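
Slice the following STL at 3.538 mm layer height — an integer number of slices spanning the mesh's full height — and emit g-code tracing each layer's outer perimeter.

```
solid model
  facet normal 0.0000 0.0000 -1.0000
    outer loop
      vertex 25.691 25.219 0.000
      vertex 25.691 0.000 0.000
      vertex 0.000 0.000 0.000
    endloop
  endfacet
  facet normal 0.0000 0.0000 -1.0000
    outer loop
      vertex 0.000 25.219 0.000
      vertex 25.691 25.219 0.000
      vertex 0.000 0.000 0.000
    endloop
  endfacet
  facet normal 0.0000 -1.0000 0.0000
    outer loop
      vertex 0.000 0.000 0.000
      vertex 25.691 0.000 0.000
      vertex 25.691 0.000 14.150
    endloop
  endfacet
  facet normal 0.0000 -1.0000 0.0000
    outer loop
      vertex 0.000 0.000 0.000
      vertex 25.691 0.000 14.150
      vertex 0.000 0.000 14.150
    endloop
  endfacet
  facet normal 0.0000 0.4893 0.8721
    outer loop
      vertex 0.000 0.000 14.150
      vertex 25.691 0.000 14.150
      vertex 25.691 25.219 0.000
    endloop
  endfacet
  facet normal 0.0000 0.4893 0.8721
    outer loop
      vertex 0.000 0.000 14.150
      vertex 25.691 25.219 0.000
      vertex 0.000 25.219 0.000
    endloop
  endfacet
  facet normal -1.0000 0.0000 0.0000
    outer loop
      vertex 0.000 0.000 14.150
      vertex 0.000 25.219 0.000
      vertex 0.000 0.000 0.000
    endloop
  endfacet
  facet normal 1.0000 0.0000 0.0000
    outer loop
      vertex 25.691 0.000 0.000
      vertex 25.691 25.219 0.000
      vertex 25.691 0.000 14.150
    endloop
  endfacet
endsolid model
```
; perimeter-only toolpath
G21 ; units = mm
G90 ; absolute positioning
G28 ; home
; layer 1
G0 Z3.538
G0 X0.000 Y0.000
G1 X25.691 Y0.000
G1 X25.691 Y18.914
G1 X0.000 Y18.914
G1 X0.000 Y0.000
; layer 2
G0 Z7.075
G0 X0.000 Y0.000
G1 X25.691 Y0.000
G1 X25.691 Y12.610
G1 X0.000 Y12.610
G1 X0.000 Y0.000
; layer 3
G0 Z10.613
G0 X0.000 Y0.000
G1 X25.691 Y0.000
G1 X25.691 Y6.305
G1 X0.000 Y6.305
G1 X0.000 Y0.000
M2 ; end

The solid is a wedge (ramp): 25.7 × 25.2 mm base, rising to 14.2 mm along the y=0 edge and sloping linearly to z=0 at y=25.2. Slicing at Δz = 3.538 mm — 4 equal slices spanning the solid's height, so layer i sits at z = i·h/4 — gives 3 non-empty perimeters. Each is a 4-segment closed polygon; G0 lifts to the layer z and rapids to the start vertex, then G1 traces the edges. The cross-section shrinks linearly with z (the slice at the apex is degenerate and omitted).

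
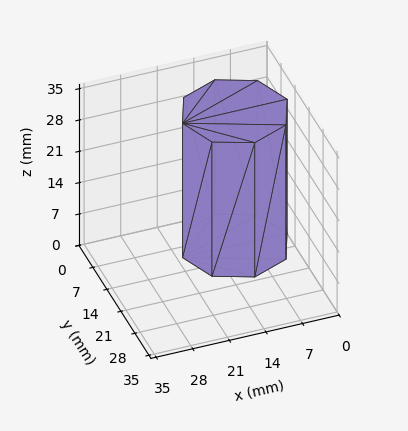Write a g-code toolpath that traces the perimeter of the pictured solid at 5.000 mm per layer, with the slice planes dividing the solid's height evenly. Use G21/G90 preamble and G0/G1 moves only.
Reading the render: the shape is a regular 8-sided prism (a cylinder approximated with 8 flat sides), circumscribed radius ≈ 10 mm, height ≈ 30 mm (dimensions read to the nearest mm from the axis ticks). For the g-code, the solid's height is divided into equal slices at the stated Δz and each level perimeter traced with G1 moves after a G0 lift.

; perimeter-only toolpath
G21 ; units = mm
G90 ; absolute positioning
G28 ; home
; layer 1
G0 Z5.000
G0 X20.000 Y10.000
G1 X17.071 Y17.071
G1 X10.000 Y20.000
G1 X2.929 Y17.071
G1 X0.000 Y10.000
G1 X2.929 Y2.929
G1 X10.000 Y0.000
G1 X17.071 Y2.929
G1 X20.000 Y10.000
; layer 2
G0 Z10.000
G0 X20.000 Y10.000
G1 X17.071 Y17.071
G1 X10.000 Y20.000
G1 X2.929 Y17.071
G1 X0.000 Y10.000
G1 X2.929 Y2.929
G1 X10.000 Y0.000
G1 X17.071 Y2.929
G1 X20.000 Y10.000
; layer 3
G0 Z15.000
G0 X20.000 Y10.000
G1 X17.071 Y17.071
G1 X10.000 Y20.000
G1 X2.929 Y17.071
G1 X0.000 Y10.000
G1 X2.929 Y2.929
G1 X10.000 Y0.000
G1 X17.071 Y2.929
G1 X20.000 Y10.000
; layer 4
G0 Z20.000
G0 X20.000 Y10.000
G1 X17.071 Y17.071
G1 X10.000 Y20.000
G1 X2.929 Y17.071
G1 X0.000 Y10.000
G1 X2.929 Y2.929
G1 X10.000 Y0.000
G1 X17.071 Y2.929
G1 X20.000 Y10.000
; layer 5
G0 Z25.000
G0 X20.000 Y10.000
G1 X17.071 Y17.071
G1 X10.000 Y20.000
G1 X2.929 Y17.071
G1 X0.000 Y10.000
G1 X2.929 Y2.929
G1 X10.000 Y0.000
G1 X17.071 Y2.929
G1 X20.000 Y10.000
; layer 6
G0 Z30.000
G0 X20.000 Y10.000
G1 X17.071 Y17.071
G1 X10.000 Y20.000
G1 X2.929 Y17.071
G1 X0.000 Y10.000
G1 X2.929 Y2.929
G1 X10.000 Y0.000
G1 X17.071 Y2.929
G1 X20.000 Y10.000
M2 ; end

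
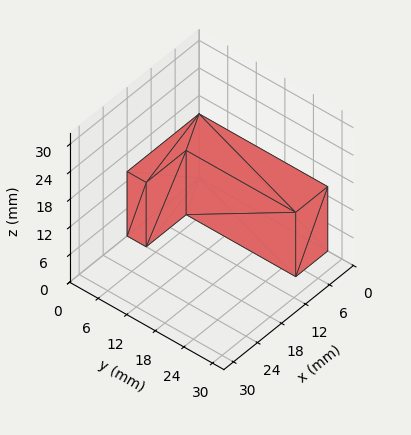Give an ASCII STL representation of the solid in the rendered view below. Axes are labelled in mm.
Reading the render: the shape is an L-shaped prism: outer 18 × 27 mm, arm thicknesses ≈ 4 mm (horizontal) and 8 mm (vertical), extruded 14 mm in z (dimensions read to the nearest mm from the axis ticks). For the STL, each face is triangulated and given an outward normal.

solid part
  facet normal 0.0000 0.0000 -1.0000
    outer loop
      vertex 18.000 4.000 0.000
      vertex 18.000 0.000 0.000
      vertex 0.000 0.000 0.000
    endloop
  endfacet
  facet normal 0.0000 0.0000 -1.0000
    outer loop
      vertex 8.000 4.000 0.000
      vertex 18.000 4.000 0.000
      vertex 0.000 0.000 0.000
    endloop
  endfacet
  facet normal 0.0000 0.0000 -1.0000
    outer loop
      vertex 8.000 27.000 0.000
      vertex 8.000 4.000 0.000
      vertex 0.000 0.000 0.000
    endloop
  endfacet
  facet normal 0.0000 0.0000 -1.0000
    outer loop
      vertex 0.000 27.000 0.000
      vertex 8.000 27.000 0.000
      vertex 0.000 0.000 0.000
    endloop
  endfacet
  facet normal 0.0000 0.0000 1.0000
    outer loop
      vertex 0.000 0.000 14.000
      vertex 18.000 0.000 14.000
      vertex 18.000 4.000 14.000
    endloop
  endfacet
  facet normal 0.0000 0.0000 1.0000
    outer loop
      vertex 0.000 0.000 14.000
      vertex 18.000 4.000 14.000
      vertex 8.000 4.000 14.000
    endloop
  endfacet
  facet normal 0.0000 0.0000 1.0000
    outer loop
      vertex 0.000 0.000 14.000
      vertex 8.000 4.000 14.000
      vertex 8.000 27.000 14.000
    endloop
  endfacet
  facet normal 0.0000 0.0000 1.0000
    outer loop
      vertex 0.000 0.000 14.000
      vertex 8.000 27.000 14.000
      vertex 0.000 27.000 14.000
    endloop
  endfacet
  facet normal 0.0000 -1.0000 0.0000
    outer loop
      vertex 0.000 0.000 0.000
      vertex 18.000 0.000 0.000
      vertex 18.000 0.000 14.000
    endloop
  endfacet
  facet normal 0.0000 -1.0000 0.0000
    outer loop
      vertex 0.000 0.000 0.000
      vertex 18.000 0.000 14.000
      vertex 0.000 0.000 14.000
    endloop
  endfacet
  facet normal 1.0000 0.0000 0.0000
    outer loop
      vertex 18.000 0.000 0.000
      vertex 18.000 4.000 0.000
      vertex 18.000 4.000 14.000
    endloop
  endfacet
  facet normal 1.0000 0.0000 0.0000
    outer loop
      vertex 18.000 0.000 0.000
      vertex 18.000 4.000 14.000
      vertex 18.000 0.000 14.000
    endloop
  endfacet
  facet normal 0.0000 1.0000 0.0000
    outer loop
      vertex 18.000 4.000 0.000
      vertex 8.000 4.000 0.000
      vertex 8.000 4.000 14.000
    endloop
  endfacet
  facet normal 0.0000 1.0000 0.0000
    outer loop
      vertex 18.000 4.000 0.000
      vertex 8.000 4.000 14.000
      vertex 18.000 4.000 14.000
    endloop
  endfacet
  facet normal 1.0000 0.0000 0.0000
    outer loop
      vertex 8.000 4.000 0.000
      vertex 8.000 27.000 0.000
      vertex 8.000 27.000 14.000
    endloop
  endfacet
  facet normal 1.0000 0.0000 0.0000
    outer loop
      vertex 8.000 4.000 0.000
      vertex 8.000 27.000 14.000
      vertex 8.000 4.000 14.000
    endloop
  endfacet
  facet normal 0.0000 1.0000 0.0000
    outer loop
      vertex 8.000 27.000 0.000
      vertex 0.000 27.000 0.000
      vertex 0.000 27.000 14.000
    endloop
  endfacet
  facet normal 0.0000 1.0000 0.0000
    outer loop
      vertex 8.000 27.000 0.000
      vertex 0.000 27.000 14.000
      vertex 8.000 27.000 14.000
    endloop
  endfacet
  facet normal -1.0000 0.0000 0.0000
    outer loop
      vertex 0.000 27.000 0.000
      vertex 0.000 0.000 0.000
      vertex 0.000 0.000 14.000
    endloop
  endfacet
  facet normal -1.0000 0.0000 0.0000
    outer loop
      vertex 0.000 27.000 0.000
      vertex 0.000 0.000 14.000
      vertex 0.000 27.000 14.000
    endloop
  endfacet
endsolid part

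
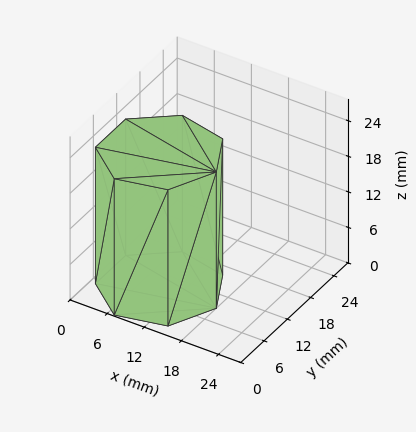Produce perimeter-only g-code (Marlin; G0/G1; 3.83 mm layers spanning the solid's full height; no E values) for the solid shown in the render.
Reading the render: the shape is a regular 7-sided prism (a cylinder approximated with 7 flat sides), circumscribed radius ≈ 9 mm, height ≈ 23 mm (dimensions read to the nearest mm from the axis ticks). For the g-code, the solid's height is divided into equal slices at the stated Δz and each level perimeter traced with G1 moves after a G0 lift.

; perimeter-only toolpath
G21 ; units = mm
G90 ; absolute positioning
G28 ; home
; layer 1
G0 Z3.83
G0 X18.00 Y9.00
G1 X14.61 Y16.04
G1 X7.00 Y17.77
G1 X0.89 Y12.90
G1 X0.89 Y5.10
G1 X7.00 Y0.23
G1 X14.61 Y1.96
G1 X18.00 Y9.00
; layer 2
G0 Z7.67
G0 X18.00 Y9.00
G1 X14.61 Y16.04
G1 X7.00 Y17.77
G1 X0.89 Y12.90
G1 X0.89 Y5.10
G1 X7.00 Y0.23
G1 X14.61 Y1.96
G1 X18.00 Y9.00
; layer 3
G0 Z11.50
G0 X18.00 Y9.00
G1 X14.61 Y16.04
G1 X7.00 Y17.77
G1 X0.89 Y12.90
G1 X0.89 Y5.10
G1 X7.00 Y0.23
G1 X14.61 Y1.96
G1 X18.00 Y9.00
; layer 4
G0 Z15.33
G0 X18.00 Y9.00
G1 X14.61 Y16.04
G1 X7.00 Y17.77
G1 X0.89 Y12.90
G1 X0.89 Y5.10
G1 X7.00 Y0.23
G1 X14.61 Y1.96
G1 X18.00 Y9.00
; layer 5
G0 Z19.17
G0 X18.00 Y9.00
G1 X14.61 Y16.04
G1 X7.00 Y17.77
G1 X0.89 Y12.90
G1 X0.89 Y5.10
G1 X7.00 Y0.23
G1 X14.61 Y1.96
G1 X18.00 Y9.00
; layer 6
G0 Z23.00
G0 X18.00 Y9.00
G1 X14.61 Y16.04
G1 X7.00 Y17.77
G1 X0.89 Y12.90
G1 X0.89 Y5.10
G1 X7.00 Y0.23
G1 X14.61 Y1.96
G1 X18.00 Y9.00
M2 ; end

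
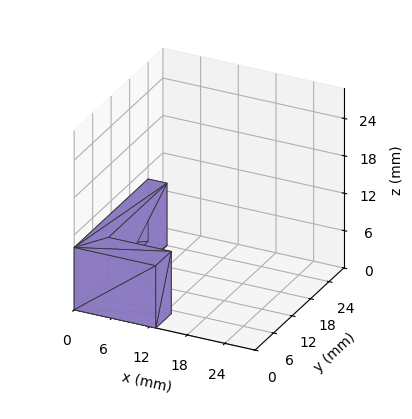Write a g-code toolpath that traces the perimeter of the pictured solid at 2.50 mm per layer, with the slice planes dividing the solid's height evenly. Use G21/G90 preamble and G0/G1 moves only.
Reading the render: the shape is an L-shaped prism: outer 13 × 24 mm, arm thicknesses ≈ 5 mm (horizontal) and 3 mm (vertical), extruded 10 mm in z (dimensions read to the nearest mm from the axis ticks). For the g-code, the solid's height is divided into equal slices at the stated Δz and each level perimeter traced with G1 moves after a G0 lift.

; perimeter-only toolpath
G21 ; units = mm
G90 ; absolute positioning
G28 ; home
; layer 1
G0 Z2.50
G0 X0.00 Y0.00
G1 X13.00 Y0.00
G1 X13.00 Y5.00
G1 X3.00 Y5.00
G1 X3.00 Y24.00
G1 X0.00 Y24.00
G1 X0.00 Y0.00
; layer 2
G0 Z5.00
G0 X0.00 Y0.00
G1 X13.00 Y0.00
G1 X13.00 Y5.00
G1 X3.00 Y5.00
G1 X3.00 Y24.00
G1 X0.00 Y24.00
G1 X0.00 Y0.00
; layer 3
G0 Z7.50
G0 X0.00 Y0.00
G1 X13.00 Y0.00
G1 X13.00 Y5.00
G1 X3.00 Y5.00
G1 X3.00 Y24.00
G1 X0.00 Y24.00
G1 X0.00 Y0.00
; layer 4
G0 Z10.00
G0 X0.00 Y0.00
G1 X13.00 Y0.00
G1 X13.00 Y5.00
G1 X3.00 Y5.00
G1 X3.00 Y24.00
G1 X0.00 Y24.00
G1 X0.00 Y0.00
M2 ; end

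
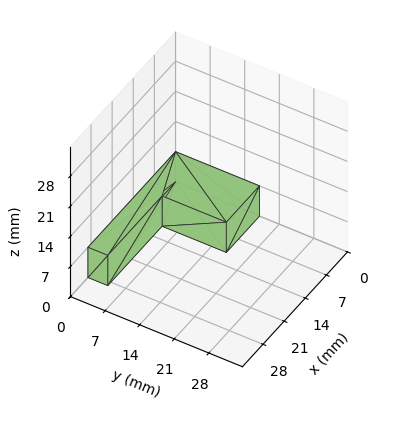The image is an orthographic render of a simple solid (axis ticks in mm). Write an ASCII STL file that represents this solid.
Reading the render: the shape is an L-shaped prism: outer 29 × 17 mm, arm thicknesses ≈ 4 mm (horizontal) and 11 mm (vertical), extruded 7 mm in z (dimensions read to the nearest mm from the axis ticks). For the STL, each face is triangulated and given an outward normal.

solid part
  facet normal 0.0000 0.0000 -1.0000
    outer loop
      vertex 29.00 4.00 0.00
      vertex 29.00 0.00 0.00
      vertex 0.00 0.00 0.00
    endloop
  endfacet
  facet normal 0.0000 0.0000 -1.0000
    outer loop
      vertex 11.00 4.00 0.00
      vertex 29.00 4.00 0.00
      vertex 0.00 0.00 0.00
    endloop
  endfacet
  facet normal 0.0000 0.0000 -1.0000
    outer loop
      vertex 11.00 17.00 0.00
      vertex 11.00 4.00 0.00
      vertex 0.00 0.00 0.00
    endloop
  endfacet
  facet normal 0.0000 0.0000 -1.0000
    outer loop
      vertex 0.00 17.00 0.00
      vertex 11.00 17.00 0.00
      vertex 0.00 0.00 0.00
    endloop
  endfacet
  facet normal 0.0000 0.0000 1.0000
    outer loop
      vertex 0.00 0.00 7.00
      vertex 29.00 0.00 7.00
      vertex 29.00 4.00 7.00
    endloop
  endfacet
  facet normal 0.0000 0.0000 1.0000
    outer loop
      vertex 0.00 0.00 7.00
      vertex 29.00 4.00 7.00
      vertex 11.00 4.00 7.00
    endloop
  endfacet
  facet normal 0.0000 0.0000 1.0000
    outer loop
      vertex 0.00 0.00 7.00
      vertex 11.00 4.00 7.00
      vertex 11.00 17.00 7.00
    endloop
  endfacet
  facet normal 0.0000 0.0000 1.0000
    outer loop
      vertex 0.00 0.00 7.00
      vertex 11.00 17.00 7.00
      vertex 0.00 17.00 7.00
    endloop
  endfacet
  facet normal 0.0000 -1.0000 0.0000
    outer loop
      vertex 0.00 0.00 0.00
      vertex 29.00 0.00 0.00
      vertex 29.00 0.00 7.00
    endloop
  endfacet
  facet normal 0.0000 -1.0000 0.0000
    outer loop
      vertex 0.00 0.00 0.00
      vertex 29.00 0.00 7.00
      vertex 0.00 0.00 7.00
    endloop
  endfacet
  facet normal 1.0000 0.0000 0.0000
    outer loop
      vertex 29.00 0.00 0.00
      vertex 29.00 4.00 0.00
      vertex 29.00 4.00 7.00
    endloop
  endfacet
  facet normal 1.0000 0.0000 0.0000
    outer loop
      vertex 29.00 0.00 0.00
      vertex 29.00 4.00 7.00
      vertex 29.00 0.00 7.00
    endloop
  endfacet
  facet normal 0.0000 1.0000 0.0000
    outer loop
      vertex 29.00 4.00 0.00
      vertex 11.00 4.00 0.00
      vertex 11.00 4.00 7.00
    endloop
  endfacet
  facet normal 0.0000 1.0000 0.0000
    outer loop
      vertex 29.00 4.00 0.00
      vertex 11.00 4.00 7.00
      vertex 29.00 4.00 7.00
    endloop
  endfacet
  facet normal 1.0000 0.0000 0.0000
    outer loop
      vertex 11.00 4.00 0.00
      vertex 11.00 17.00 0.00
      vertex 11.00 17.00 7.00
    endloop
  endfacet
  facet normal 1.0000 0.0000 0.0000
    outer loop
      vertex 11.00 4.00 0.00
      vertex 11.00 17.00 7.00
      vertex 11.00 4.00 7.00
    endloop
  endfacet
  facet normal 0.0000 1.0000 0.0000
    outer loop
      vertex 11.00 17.00 0.00
      vertex 0.00 17.00 0.00
      vertex 0.00 17.00 7.00
    endloop
  endfacet
  facet normal 0.0000 1.0000 0.0000
    outer loop
      vertex 11.00 17.00 0.00
      vertex 0.00 17.00 7.00
      vertex 11.00 17.00 7.00
    endloop
  endfacet
  facet normal -1.0000 0.0000 0.0000
    outer loop
      vertex 0.00 17.00 0.00
      vertex 0.00 0.00 0.00
      vertex 0.00 0.00 7.00
    endloop
  endfacet
  facet normal -1.0000 0.0000 0.0000
    outer loop
      vertex 0.00 17.00 0.00
      vertex 0.00 0.00 7.00
      vertex 0.00 17.00 7.00
    endloop
  endfacet
endsolid part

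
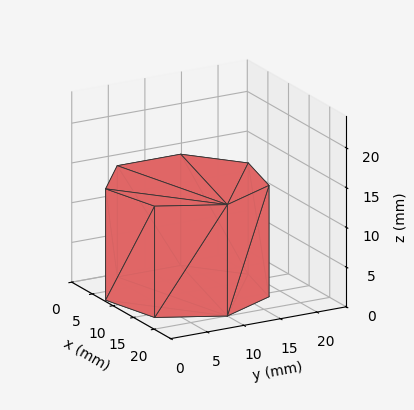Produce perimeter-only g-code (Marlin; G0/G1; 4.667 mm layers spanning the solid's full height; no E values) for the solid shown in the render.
Reading the render: the shape is a regular 7-sided prism (a cylinder approximated with 7 flat sides), circumscribed radius ≈ 10 mm, height ≈ 14 mm (dimensions read to the nearest mm from the axis ticks). For the g-code, the solid's height is divided into equal slices at the stated Δz and each level perimeter traced with G1 moves after a G0 lift.

; perimeter-only toolpath
G21 ; units = mm
G90 ; absolute positioning
G28 ; home
; layer 1
G0 Z4.667
G0 X20.000 Y10.000
G1 X16.235 Y17.818
G1 X7.775 Y19.749
G1 X0.990 Y14.339
G1 X0.990 Y5.661
G1 X7.775 Y0.251
G1 X16.235 Y2.182
G1 X20.000 Y10.000
; layer 2
G0 Z9.333
G0 X20.000 Y10.000
G1 X16.235 Y17.818
G1 X7.775 Y19.749
G1 X0.990 Y14.339
G1 X0.990 Y5.661
G1 X7.775 Y0.251
G1 X16.235 Y2.182
G1 X20.000 Y10.000
; layer 3
G0 Z14.000
G0 X20.000 Y10.000
G1 X16.235 Y17.818
G1 X7.775 Y19.749
G1 X0.990 Y14.339
G1 X0.990 Y5.661
G1 X7.775 Y0.251
G1 X16.235 Y2.182
G1 X20.000 Y10.000
M2 ; end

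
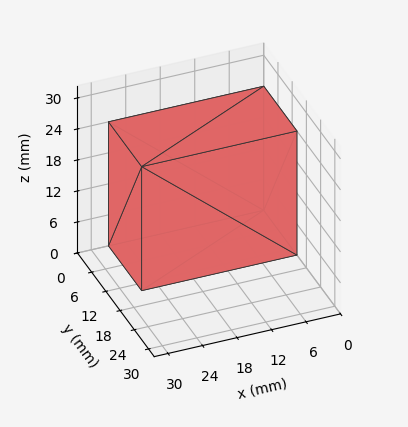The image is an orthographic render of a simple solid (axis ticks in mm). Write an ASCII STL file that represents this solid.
Reading the render: the shape is a rectangular box, roughly 27 × 14 mm footprint and 24 mm tall (dimensions read to the nearest mm from the axis ticks). For the STL, each face is triangulated and given an outward normal.

solid part
  facet normal 0.0000 0.0000 -1.0000
    outer loop
      vertex 27.000 14.000 0.000
      vertex 27.000 0.000 0.000
      vertex 0.000 0.000 0.000
    endloop
  endfacet
  facet normal 0.0000 0.0000 -1.0000
    outer loop
      vertex 0.000 14.000 0.000
      vertex 27.000 14.000 0.000
      vertex 0.000 0.000 0.000
    endloop
  endfacet
  facet normal 0.0000 0.0000 1.0000
    outer loop
      vertex 0.000 0.000 24.000
      vertex 27.000 0.000 24.000
      vertex 27.000 14.000 24.000
    endloop
  endfacet
  facet normal 0.0000 0.0000 1.0000
    outer loop
      vertex 0.000 0.000 24.000
      vertex 27.000 14.000 24.000
      vertex 0.000 14.000 24.000
    endloop
  endfacet
  facet normal 0.0000 -1.0000 0.0000
    outer loop
      vertex 0.000 0.000 0.000
      vertex 27.000 0.000 0.000
      vertex 27.000 0.000 24.000
    endloop
  endfacet
  facet normal 0.0000 -1.0000 0.0000
    outer loop
      vertex 0.000 0.000 0.000
      vertex 27.000 0.000 24.000
      vertex 0.000 0.000 24.000
    endloop
  endfacet
  facet normal 0.0000 1.0000 0.0000
    outer loop
      vertex 27.000 14.000 24.000
      vertex 27.000 14.000 0.000
      vertex 0.000 14.000 0.000
    endloop
  endfacet
  facet normal 0.0000 1.0000 0.0000
    outer loop
      vertex 0.000 14.000 24.000
      vertex 27.000 14.000 24.000
      vertex 0.000 14.000 0.000
    endloop
  endfacet
  facet normal -1.0000 0.0000 0.0000
    outer loop
      vertex 0.000 14.000 24.000
      vertex 0.000 14.000 0.000
      vertex 0.000 0.000 0.000
    endloop
  endfacet
  facet normal -1.0000 0.0000 0.0000
    outer loop
      vertex 0.000 0.000 24.000
      vertex 0.000 14.000 24.000
      vertex 0.000 0.000 0.000
    endloop
  endfacet
  facet normal 1.0000 0.0000 0.0000
    outer loop
      vertex 27.000 0.000 0.000
      vertex 27.000 14.000 0.000
      vertex 27.000 14.000 24.000
    endloop
  endfacet
  facet normal 1.0000 0.0000 0.0000
    outer loop
      vertex 27.000 0.000 0.000
      vertex 27.000 14.000 24.000
      vertex 27.000 0.000 24.000
    endloop
  endfacet
endsolid part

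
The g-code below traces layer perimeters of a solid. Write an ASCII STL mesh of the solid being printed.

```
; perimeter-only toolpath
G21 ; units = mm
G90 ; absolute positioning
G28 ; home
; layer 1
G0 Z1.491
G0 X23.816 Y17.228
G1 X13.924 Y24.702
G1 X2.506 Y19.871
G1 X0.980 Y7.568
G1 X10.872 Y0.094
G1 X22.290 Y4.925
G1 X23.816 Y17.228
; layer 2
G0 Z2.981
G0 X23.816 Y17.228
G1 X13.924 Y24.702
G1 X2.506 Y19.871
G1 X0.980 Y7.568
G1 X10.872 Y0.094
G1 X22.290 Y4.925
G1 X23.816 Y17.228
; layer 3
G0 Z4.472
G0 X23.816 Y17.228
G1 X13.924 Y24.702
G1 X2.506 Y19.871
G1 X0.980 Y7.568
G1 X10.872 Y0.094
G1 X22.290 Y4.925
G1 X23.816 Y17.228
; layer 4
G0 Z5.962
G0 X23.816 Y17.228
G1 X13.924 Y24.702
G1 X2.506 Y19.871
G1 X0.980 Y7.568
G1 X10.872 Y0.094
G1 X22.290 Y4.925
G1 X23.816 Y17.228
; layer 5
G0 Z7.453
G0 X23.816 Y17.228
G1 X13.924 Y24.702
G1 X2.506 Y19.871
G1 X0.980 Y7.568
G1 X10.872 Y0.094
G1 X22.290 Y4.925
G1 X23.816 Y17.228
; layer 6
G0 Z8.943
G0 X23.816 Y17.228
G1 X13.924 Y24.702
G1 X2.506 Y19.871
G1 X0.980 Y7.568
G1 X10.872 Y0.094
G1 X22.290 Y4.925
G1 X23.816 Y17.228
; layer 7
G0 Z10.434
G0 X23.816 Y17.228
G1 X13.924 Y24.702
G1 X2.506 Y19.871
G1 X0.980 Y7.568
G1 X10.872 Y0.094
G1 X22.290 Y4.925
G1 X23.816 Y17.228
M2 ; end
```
solid part
  facet normal 0.0000 0.0000 -1.0000
    outer loop
      vertex 2.506 19.871 0.000
      vertex 13.924 24.702 0.000
      vertex 23.816 17.228 0.000
    endloop
  endfacet
  facet normal 0.0000 0.0000 -1.0000
    outer loop
      vertex 0.980 7.568 0.000
      vertex 2.506 19.871 0.000
      vertex 23.816 17.228 0.000
    endloop
  endfacet
  facet normal 0.0000 0.0000 -1.0000
    outer loop
      vertex 10.872 0.094 0.000
      vertex 0.980 7.568 0.000
      vertex 23.816 17.228 0.000
    endloop
  endfacet
  facet normal 0.0000 0.0000 -1.0000
    outer loop
      vertex 22.290 4.925 0.000
      vertex 10.872 0.094 0.000
      vertex 23.816 17.228 0.000
    endloop
  endfacet
  facet normal 0.0000 0.0000 1.0000
    outer loop
      vertex 23.816 17.228 10.434
      vertex 13.924 24.702 10.434
      vertex 2.506 19.871 10.434
    endloop
  endfacet
  facet normal 0.0000 0.0000 1.0000
    outer loop
      vertex 23.816 17.228 10.434
      vertex 2.506 19.871 10.434
      vertex 0.980 7.568 10.434
    endloop
  endfacet
  facet normal 0.0000 0.0000 1.0000
    outer loop
      vertex 23.816 17.228 10.434
      vertex 0.980 7.568 10.434
      vertex 10.872 0.094 10.434
    endloop
  endfacet
  facet normal 0.0000 0.0000 1.0000
    outer loop
      vertex 23.816 17.228 10.434
      vertex 10.872 0.094 10.434
      vertex 22.290 4.925 10.434
    endloop
  endfacet
  facet normal 0.6028 0.7979 0.0000
    outer loop
      vertex 23.816 17.228 0.000
      vertex 13.924 24.702 0.000
      vertex 13.924 24.702 10.434
    endloop
  endfacet
  facet normal 0.6028 0.7979 0.0000
    outer loop
      vertex 23.816 17.228 0.000
      vertex 13.924 24.702 10.434
      vertex 23.816 17.228 10.434
    endloop
  endfacet
  facet normal -0.3897 0.9210 0.0000
    outer loop
      vertex 13.924 24.702 0.000
      vertex 2.506 19.871 0.000
      vertex 2.506 19.871 10.434
    endloop
  endfacet
  facet normal -0.3897 0.9210 0.0000
    outer loop
      vertex 13.924 24.702 0.000
      vertex 2.506 19.871 10.434
      vertex 13.924 24.702 10.434
    endloop
  endfacet
  facet normal -0.9924 0.1231 0.0000
    outer loop
      vertex 2.506 19.871 0.000
      vertex 0.980 7.568 0.000
      vertex 0.980 7.568 10.434
    endloop
  endfacet
  facet normal -0.9924 0.1231 0.0000
    outer loop
      vertex 2.506 19.871 0.000
      vertex 0.980 7.568 10.434
      vertex 2.506 19.871 10.434
    endloop
  endfacet
  facet normal -0.6028 -0.7979 0.0000
    outer loop
      vertex 0.980 7.568 0.000
      vertex 10.872 0.094 0.000
      vertex 10.872 0.094 10.434
    endloop
  endfacet
  facet normal -0.6028 -0.7979 0.0000
    outer loop
      vertex 0.980 7.568 0.000
      vertex 10.872 0.094 10.434
      vertex 0.980 7.568 10.434
    endloop
  endfacet
  facet normal 0.3897 -0.9210 0.0000
    outer loop
      vertex 10.872 0.094 0.000
      vertex 22.290 4.925 0.000
      vertex 22.290 4.925 10.434
    endloop
  endfacet
  facet normal 0.3897 -0.9210 0.0000
    outer loop
      vertex 10.872 0.094 0.000
      vertex 22.290 4.925 10.434
      vertex 10.872 0.094 10.434
    endloop
  endfacet
  facet normal 0.9924 -0.1231 0.0000
    outer loop
      vertex 22.290 4.925 0.000
      vertex 23.816 17.228 0.000
      vertex 23.816 17.228 10.434
    endloop
  endfacet
  facet normal 0.9924 -0.1231 0.0000
    outer loop
      vertex 22.290 4.925 0.000
      vertex 23.816 17.228 10.434
      vertex 22.290 4.925 10.434
    endloop
  endfacet
endsolid part

The G0 Z moves step by Δz≈1.491 mm. Every layer's G1 loop is the same polygon, so the solid is a straight extrusion of it from z=0 to z≈10.4. Closing with flat bottom and top caps and triangulating gives 20 facets — a regular 6-sided prism (a cylinder approximated with 6 flat sides), circumscribed radius ≈ 12.4 mm, height ≈ 10.4 mm.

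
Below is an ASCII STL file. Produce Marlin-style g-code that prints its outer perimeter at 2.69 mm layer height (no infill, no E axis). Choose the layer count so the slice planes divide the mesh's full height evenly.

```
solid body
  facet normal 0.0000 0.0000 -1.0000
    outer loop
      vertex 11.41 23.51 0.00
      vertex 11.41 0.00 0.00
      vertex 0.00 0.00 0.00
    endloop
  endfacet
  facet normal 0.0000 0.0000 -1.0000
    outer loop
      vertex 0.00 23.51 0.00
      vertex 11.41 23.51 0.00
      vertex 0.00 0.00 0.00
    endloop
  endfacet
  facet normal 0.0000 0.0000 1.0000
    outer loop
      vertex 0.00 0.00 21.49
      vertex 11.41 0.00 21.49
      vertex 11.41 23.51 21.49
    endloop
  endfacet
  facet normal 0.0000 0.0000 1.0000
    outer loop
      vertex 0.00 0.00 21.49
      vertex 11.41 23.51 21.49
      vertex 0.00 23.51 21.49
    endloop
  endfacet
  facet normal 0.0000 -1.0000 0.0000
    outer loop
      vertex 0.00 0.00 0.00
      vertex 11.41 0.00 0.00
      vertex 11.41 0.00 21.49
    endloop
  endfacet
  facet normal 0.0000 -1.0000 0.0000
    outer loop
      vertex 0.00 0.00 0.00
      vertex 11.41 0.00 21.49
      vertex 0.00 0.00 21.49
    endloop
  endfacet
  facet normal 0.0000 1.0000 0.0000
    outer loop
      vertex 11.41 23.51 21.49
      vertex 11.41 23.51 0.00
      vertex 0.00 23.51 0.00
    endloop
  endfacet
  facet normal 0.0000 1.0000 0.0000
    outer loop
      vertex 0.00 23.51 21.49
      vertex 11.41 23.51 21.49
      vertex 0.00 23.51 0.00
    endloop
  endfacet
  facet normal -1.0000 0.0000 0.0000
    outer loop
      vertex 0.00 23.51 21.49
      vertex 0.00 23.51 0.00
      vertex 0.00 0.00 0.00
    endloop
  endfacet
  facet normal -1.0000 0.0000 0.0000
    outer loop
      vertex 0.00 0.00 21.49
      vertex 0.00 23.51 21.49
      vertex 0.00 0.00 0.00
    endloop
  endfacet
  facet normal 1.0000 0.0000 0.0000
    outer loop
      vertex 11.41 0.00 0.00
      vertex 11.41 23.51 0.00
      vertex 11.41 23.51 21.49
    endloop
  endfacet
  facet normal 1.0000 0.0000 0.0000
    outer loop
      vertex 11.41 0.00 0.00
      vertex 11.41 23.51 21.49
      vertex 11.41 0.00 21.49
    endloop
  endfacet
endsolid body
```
; perimeter-only toolpath
G21 ; units = mm
G90 ; absolute positioning
G28 ; home
; layer 1
G0 Z2.69
G0 X0.00 Y0.00
G1 X11.41 Y0.00
G1 X11.41 Y23.51
G1 X0.00 Y23.51
G1 X0.00 Y0.00
; layer 2
G0 Z5.37
G0 X0.00 Y0.00
G1 X11.41 Y0.00
G1 X11.41 Y23.51
G1 X0.00 Y23.51
G1 X0.00 Y0.00
; layer 3
G0 Z8.06
G0 X0.00 Y0.00
G1 X11.41 Y0.00
G1 X11.41 Y23.51
G1 X0.00 Y23.51
G1 X0.00 Y0.00
; layer 4
G0 Z10.74
G0 X0.00 Y0.00
G1 X11.41 Y0.00
G1 X11.41 Y23.51
G1 X0.00 Y23.51
G1 X0.00 Y0.00
; layer 5
G0 Z13.43
G0 X0.00 Y0.00
G1 X11.41 Y0.00
G1 X11.41 Y23.51
G1 X0.00 Y23.51
G1 X0.00 Y0.00
; layer 6
G0 Z16.12
G0 X0.00 Y0.00
G1 X11.41 Y0.00
G1 X11.41 Y23.51
G1 X0.00 Y23.51
G1 X0.00 Y0.00
; layer 7
G0 Z18.80
G0 X0.00 Y0.00
G1 X11.41 Y0.00
G1 X11.41 Y23.51
G1 X0.00 Y23.51
G1 X0.00 Y0.00
; layer 8
G0 Z21.49
G0 X0.00 Y0.00
G1 X11.41 Y0.00
G1 X11.41 Y23.51
G1 X0.00 Y23.51
G1 X0.00 Y0.00
M2 ; end

The solid is a rectangular box, roughly 11.4 × 23.5 mm footprint and 21.5 mm tall. Slicing at Δz = 2.69 mm — 8 equal slices spanning the solid's height, so layer i sits at z = i·h/8 — gives 8 non-empty perimeters. Each is a 4-segment closed polygon; G0 lifts to the layer z and rapids to the start vertex, then G1 traces the edges.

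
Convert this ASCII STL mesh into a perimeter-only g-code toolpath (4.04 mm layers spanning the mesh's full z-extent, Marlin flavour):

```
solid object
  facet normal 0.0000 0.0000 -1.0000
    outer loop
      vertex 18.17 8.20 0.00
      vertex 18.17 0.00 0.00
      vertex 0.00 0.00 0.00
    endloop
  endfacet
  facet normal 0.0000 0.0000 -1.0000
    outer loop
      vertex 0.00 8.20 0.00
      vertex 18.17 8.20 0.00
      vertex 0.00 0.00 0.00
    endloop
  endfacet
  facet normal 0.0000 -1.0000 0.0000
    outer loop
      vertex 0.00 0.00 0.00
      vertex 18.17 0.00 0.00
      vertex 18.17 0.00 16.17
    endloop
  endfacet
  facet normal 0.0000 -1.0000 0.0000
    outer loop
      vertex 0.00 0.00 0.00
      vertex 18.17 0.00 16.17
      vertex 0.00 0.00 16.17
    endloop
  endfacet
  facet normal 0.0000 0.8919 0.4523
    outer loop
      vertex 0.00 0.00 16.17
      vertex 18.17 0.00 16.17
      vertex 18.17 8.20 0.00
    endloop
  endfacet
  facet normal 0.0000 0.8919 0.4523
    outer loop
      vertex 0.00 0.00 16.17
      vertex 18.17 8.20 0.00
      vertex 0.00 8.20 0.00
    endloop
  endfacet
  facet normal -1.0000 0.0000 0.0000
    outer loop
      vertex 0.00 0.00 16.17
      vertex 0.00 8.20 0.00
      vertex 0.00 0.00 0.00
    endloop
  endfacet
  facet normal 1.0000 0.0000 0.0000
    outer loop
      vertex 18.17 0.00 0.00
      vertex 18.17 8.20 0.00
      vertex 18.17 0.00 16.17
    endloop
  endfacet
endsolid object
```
; perimeter-only toolpath
G21 ; units = mm
G90 ; absolute positioning
G28 ; home
; layer 1
G0 Z4.04
G0 X0.00 Y0.00
G1 X18.17 Y0.00
G1 X18.17 Y6.15
G1 X0.00 Y6.15
G1 X0.00 Y0.00
; layer 2
G0 Z8.09
G0 X0.00 Y0.00
G1 X18.17 Y0.00
G1 X18.17 Y4.10
G1 X0.00 Y4.10
G1 X0.00 Y0.00
; layer 3
G0 Z12.13
G0 X0.00 Y0.00
G1 X18.17 Y0.00
G1 X18.17 Y2.05
G1 X0.00 Y2.05
G1 X0.00 Y0.00
M2 ; end

The solid is a wedge (ramp): 18.2 × 8.2 mm base, rising to 16.2 mm along the y=0 edge and sloping linearly to z=0 at y=8.2. Slicing at Δz = 4.04 mm — 4 equal slices spanning the solid's height, so layer i sits at z = i·h/4 — gives 3 non-empty perimeters. Each is a 4-segment closed polygon; G0 lifts to the layer z and rapids to the start vertex, then G1 traces the edges. The cross-section shrinks linearly with z (the slice at the apex is degenerate and omitted).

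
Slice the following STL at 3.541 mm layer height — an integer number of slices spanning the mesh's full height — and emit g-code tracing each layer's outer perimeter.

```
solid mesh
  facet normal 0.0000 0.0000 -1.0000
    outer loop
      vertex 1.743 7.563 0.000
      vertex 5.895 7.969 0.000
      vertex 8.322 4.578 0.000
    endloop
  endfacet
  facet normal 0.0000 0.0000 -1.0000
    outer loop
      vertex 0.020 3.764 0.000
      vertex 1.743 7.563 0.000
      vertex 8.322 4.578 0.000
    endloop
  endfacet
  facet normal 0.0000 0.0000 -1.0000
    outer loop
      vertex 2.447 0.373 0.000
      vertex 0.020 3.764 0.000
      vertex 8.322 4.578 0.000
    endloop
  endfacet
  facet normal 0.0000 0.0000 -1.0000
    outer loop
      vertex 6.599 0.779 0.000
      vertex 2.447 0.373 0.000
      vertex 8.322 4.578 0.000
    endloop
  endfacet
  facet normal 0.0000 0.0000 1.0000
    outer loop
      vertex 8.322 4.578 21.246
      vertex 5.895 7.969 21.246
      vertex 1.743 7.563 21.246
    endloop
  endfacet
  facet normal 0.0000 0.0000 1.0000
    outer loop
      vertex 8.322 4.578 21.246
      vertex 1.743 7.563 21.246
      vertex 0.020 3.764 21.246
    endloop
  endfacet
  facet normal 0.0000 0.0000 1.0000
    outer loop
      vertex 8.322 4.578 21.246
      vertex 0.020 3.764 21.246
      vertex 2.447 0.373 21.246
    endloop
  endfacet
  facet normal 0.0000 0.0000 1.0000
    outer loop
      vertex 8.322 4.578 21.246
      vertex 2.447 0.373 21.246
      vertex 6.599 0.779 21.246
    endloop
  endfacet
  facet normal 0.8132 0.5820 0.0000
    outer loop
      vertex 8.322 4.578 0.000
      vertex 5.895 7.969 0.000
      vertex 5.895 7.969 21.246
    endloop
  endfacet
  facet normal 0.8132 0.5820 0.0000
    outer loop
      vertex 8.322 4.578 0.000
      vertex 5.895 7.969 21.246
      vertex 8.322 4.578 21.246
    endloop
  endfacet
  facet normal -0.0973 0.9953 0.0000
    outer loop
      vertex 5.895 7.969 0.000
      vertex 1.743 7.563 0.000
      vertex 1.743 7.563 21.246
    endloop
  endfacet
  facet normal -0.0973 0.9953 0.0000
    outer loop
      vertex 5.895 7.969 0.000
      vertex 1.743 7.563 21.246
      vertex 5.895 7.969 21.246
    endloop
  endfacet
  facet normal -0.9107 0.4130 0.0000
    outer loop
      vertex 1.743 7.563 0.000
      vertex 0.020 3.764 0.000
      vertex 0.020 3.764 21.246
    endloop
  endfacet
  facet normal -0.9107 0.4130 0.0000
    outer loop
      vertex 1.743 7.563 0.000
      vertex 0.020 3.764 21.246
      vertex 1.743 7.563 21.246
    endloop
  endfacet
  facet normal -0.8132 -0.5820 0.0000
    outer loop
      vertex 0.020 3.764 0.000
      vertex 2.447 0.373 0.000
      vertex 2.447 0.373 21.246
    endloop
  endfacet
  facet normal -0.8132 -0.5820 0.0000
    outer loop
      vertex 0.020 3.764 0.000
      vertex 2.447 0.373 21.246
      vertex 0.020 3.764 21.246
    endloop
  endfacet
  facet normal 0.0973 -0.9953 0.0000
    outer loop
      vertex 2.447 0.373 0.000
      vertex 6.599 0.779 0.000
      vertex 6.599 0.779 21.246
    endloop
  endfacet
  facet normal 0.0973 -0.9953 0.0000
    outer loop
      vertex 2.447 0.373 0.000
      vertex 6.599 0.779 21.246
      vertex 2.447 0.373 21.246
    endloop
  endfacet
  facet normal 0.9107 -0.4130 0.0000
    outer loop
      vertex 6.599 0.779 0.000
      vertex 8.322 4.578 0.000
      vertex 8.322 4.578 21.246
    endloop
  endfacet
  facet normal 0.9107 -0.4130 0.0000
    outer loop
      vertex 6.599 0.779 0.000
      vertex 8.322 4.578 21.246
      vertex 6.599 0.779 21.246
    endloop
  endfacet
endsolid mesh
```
; perimeter-only toolpath
G21 ; units = mm
G90 ; absolute positioning
G28 ; home
; layer 1
G0 Z3.541
G0 X8.322 Y4.578
G1 X5.895 Y7.969
G1 X1.743 Y7.563
G1 X0.020 Y3.764
G1 X2.447 Y0.373
G1 X6.599 Y0.779
G1 X8.322 Y4.578
; layer 2
G0 Z7.082
G0 X8.322 Y4.578
G1 X5.895 Y7.969
G1 X1.743 Y7.563
G1 X0.020 Y3.764
G1 X2.447 Y0.373
G1 X6.599 Y0.779
G1 X8.322 Y4.578
; layer 3
G0 Z10.623
G0 X8.322 Y4.578
G1 X5.895 Y7.969
G1 X1.743 Y7.563
G1 X0.020 Y3.764
G1 X2.447 Y0.373
G1 X6.599 Y0.779
G1 X8.322 Y4.578
; layer 4
G0 Z14.164
G0 X8.322 Y4.578
G1 X5.895 Y7.969
G1 X1.743 Y7.563
G1 X0.020 Y3.764
G1 X2.447 Y0.373
G1 X6.599 Y0.779
G1 X8.322 Y4.578
; layer 5
G0 Z17.705
G0 X8.322 Y4.578
G1 X5.895 Y7.969
G1 X1.743 Y7.563
G1 X0.020 Y3.764
G1 X2.447 Y0.373
G1 X6.599 Y0.779
G1 X8.322 Y4.578
; layer 6
G0 Z21.246
G0 X8.322 Y4.578
G1 X5.895 Y7.969
G1 X1.743 Y7.563
G1 X0.020 Y3.764
G1 X2.447 Y0.373
G1 X6.599 Y0.779
G1 X8.322 Y4.578
M2 ; end

The solid is a regular 6-sided prism (a cylinder approximated with 6 flat sides), circumscribed radius ≈ 4.17 mm, height ≈ 21.2 mm. Slicing at Δz = 3.541 mm — 6 equal slices spanning the solid's height, so layer i sits at z = i·h/6 — gives 6 non-empty perimeters. Each is a 6-segment closed polygon; G0 lifts to the layer z and rapids to the start vertex, then G1 traces the edges.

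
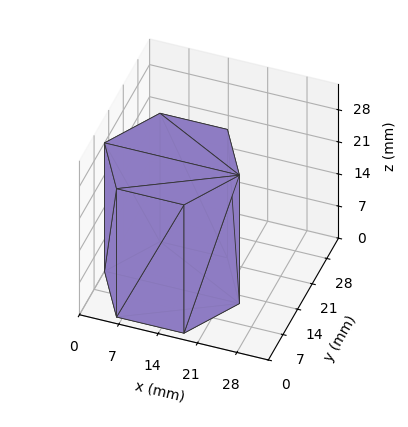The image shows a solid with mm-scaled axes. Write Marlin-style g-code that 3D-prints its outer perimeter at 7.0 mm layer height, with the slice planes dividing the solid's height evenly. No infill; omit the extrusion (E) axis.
Reading the render: the shape is a regular 6-sided prism (a cylinder approximated with 6 flat sides), circumscribed radius ≈ 12 mm, height ≈ 28 mm (dimensions read to the nearest mm from the axis ticks). For the g-code, the solid's height is divided into equal slices at the stated Δz and each level perimeter traced with G1 moves after a G0 lift.

; perimeter-only toolpath
G21 ; units = mm
G90 ; absolute positioning
G28 ; home
; layer 1
G0 Z7.0
G0 X24.0 Y12.0
G1 X18.0 Y22.4
G1 X6.0 Y22.4
G1 X0.0 Y12.0
G1 X6.0 Y1.6
G1 X18.0 Y1.6
G1 X24.0 Y12.0
; layer 2
G0 Z14.0
G0 X24.0 Y12.0
G1 X18.0 Y22.4
G1 X6.0 Y22.4
G1 X0.0 Y12.0
G1 X6.0 Y1.6
G1 X18.0 Y1.6
G1 X24.0 Y12.0
; layer 3
G0 Z21.0
G0 X24.0 Y12.0
G1 X18.0 Y22.4
G1 X6.0 Y22.4
G1 X0.0 Y12.0
G1 X6.0 Y1.6
G1 X18.0 Y1.6
G1 X24.0 Y12.0
; layer 4
G0 Z28.0
G0 X24.0 Y12.0
G1 X18.0 Y22.4
G1 X6.0 Y22.4
G1 X0.0 Y12.0
G1 X6.0 Y1.6
G1 X18.0 Y1.6
G1 X24.0 Y12.0
M2 ; end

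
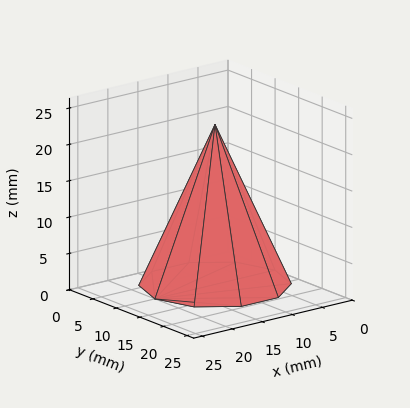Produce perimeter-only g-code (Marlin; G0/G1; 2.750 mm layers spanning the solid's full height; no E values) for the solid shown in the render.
Reading the render: the shape is a regular 10-sided pyramid, base circumscribed radius ≈ 10 mm, apex at z ≈ 22 mm (dimensions read to the nearest mm from the axis ticks). For the g-code, the solid's height is divided into equal slices at the stated Δz and each level perimeter traced with G1 moves after a G0 lift.

; perimeter-only toolpath
G21 ; units = mm
G90 ; absolute positioning
G28 ; home
; layer 1
G0 Z2.750
G0 X18.750 Y10.000
G1 X17.079 Y15.143
G1 X12.704 Y18.322
G1 X7.296 Y18.322
G1 X2.921 Y15.143
G1 X1.250 Y10.000
G1 X2.921 Y4.857
G1 X7.296 Y1.678
G1 X12.704 Y1.678
G1 X17.079 Y4.857
G1 X18.750 Y10.000
; layer 2
G0 Z5.500
G0 X17.500 Y10.000
G1 X16.067 Y14.409
G1 X12.317 Y17.133
G1 X7.683 Y17.133
G1 X3.933 Y14.409
G1 X2.500 Y10.000
G1 X3.933 Y5.591
G1 X7.683 Y2.867
G1 X12.317 Y2.867
G1 X16.067 Y5.591
G1 X17.500 Y10.000
; layer 3
G0 Z8.250
G0 X16.250 Y10.000
G1 X15.056 Y13.674
G1 X11.931 Y15.944
G1 X8.069 Y15.944
G1 X4.944 Y13.674
G1 X3.750 Y10.000
G1 X4.944 Y6.326
G1 X8.069 Y4.056
G1 X11.931 Y4.056
G1 X15.056 Y6.326
G1 X16.250 Y10.000
; layer 4
G0 Z11.000
G0 X15.000 Y10.000
G1 X14.045 Y12.939
G1 X11.545 Y14.755
G1 X8.455 Y14.755
G1 X5.955 Y12.939
G1 X5.000 Y10.000
G1 X5.955 Y7.061
G1 X8.455 Y5.245
G1 X11.545 Y5.245
G1 X14.045 Y7.061
G1 X15.000 Y10.000
; layer 5
G0 Z13.750
G0 X13.750 Y10.000
G1 X13.034 Y12.204
G1 X11.159 Y13.567
G1 X8.841 Y13.567
G1 X6.966 Y12.204
G1 X6.250 Y10.000
G1 X6.966 Y7.796
G1 X8.841 Y6.433
G1 X11.159 Y6.433
G1 X13.034 Y7.796
G1 X13.750 Y10.000
; layer 6
G0 Z16.500
G0 X12.500 Y10.000
G1 X12.023 Y11.470
G1 X10.773 Y12.378
G1 X9.227 Y12.378
G1 X7.978 Y11.470
G1 X7.500 Y10.000
G1 X7.978 Y8.530
G1 X9.227 Y7.622
G1 X10.773 Y7.622
G1 X12.023 Y8.530
G1 X12.500 Y10.000
; layer 7
G0 Z19.250
G0 X11.250 Y10.000
G1 X11.011 Y10.735
G1 X10.386 Y11.189
G1 X9.614 Y11.189
G1 X8.989 Y10.735
G1 X8.750 Y10.000
G1 X8.989 Y9.265
G1 X9.614 Y8.811
G1 X10.386 Y8.811
G1 X11.011 Y9.265
G1 X11.250 Y10.000
M2 ; end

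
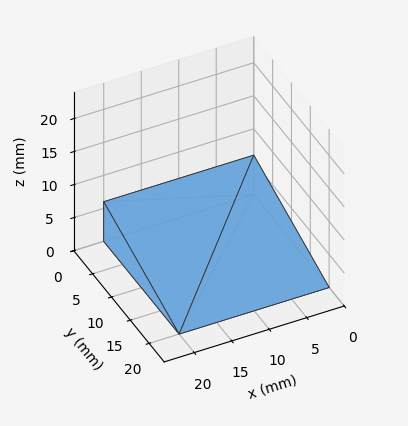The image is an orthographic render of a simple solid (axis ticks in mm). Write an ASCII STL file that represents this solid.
Reading the render: the shape is a wedge (ramp): 20 × 20 mm base, rising to 6 mm along the y=0 edge and sloping linearly to z=0 at y=20 (dimensions read to the nearest mm from the axis ticks). For the STL, each face is triangulated and given an outward normal.

solid part
  facet normal 0.0000 0.0000 -1.0000
    outer loop
      vertex 20.0 20.0 0.0
      vertex 20.0 0.0 0.0
      vertex 0.0 0.0 0.0
    endloop
  endfacet
  facet normal 0.0000 0.0000 -1.0000
    outer loop
      vertex 0.0 20.0 0.0
      vertex 20.0 20.0 0.0
      vertex 0.0 0.0 0.0
    endloop
  endfacet
  facet normal 0.0000 -1.0000 0.0000
    outer loop
      vertex 0.0 0.0 0.0
      vertex 20.0 0.0 0.0
      vertex 20.0 0.0 6.0
    endloop
  endfacet
  facet normal 0.0000 -1.0000 0.0000
    outer loop
      vertex 0.0 0.0 0.0
      vertex 20.0 0.0 6.0
      vertex 0.0 0.0 6.0
    endloop
  endfacet
  facet normal 0.0000 0.2873 0.9578
    outer loop
      vertex 0.0 0.0 6.0
      vertex 20.0 0.0 6.0
      vertex 20.0 20.0 0.0
    endloop
  endfacet
  facet normal 0.0000 0.2873 0.9578
    outer loop
      vertex 0.0 0.0 6.0
      vertex 20.0 20.0 0.0
      vertex 0.0 20.0 0.0
    endloop
  endfacet
  facet normal -1.0000 0.0000 0.0000
    outer loop
      vertex 0.0 0.0 6.0
      vertex 0.0 20.0 0.0
      vertex 0.0 0.0 0.0
    endloop
  endfacet
  facet normal 1.0000 0.0000 0.0000
    outer loop
      vertex 20.0 0.0 0.0
      vertex 20.0 20.0 0.0
      vertex 20.0 0.0 6.0
    endloop
  endfacet
endsolid part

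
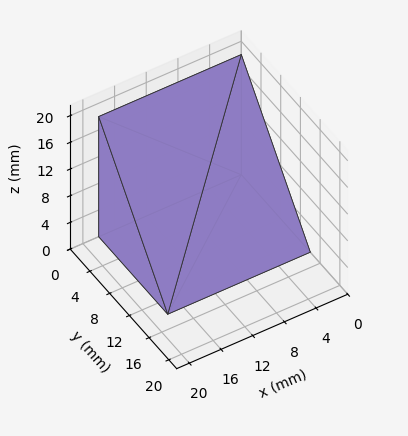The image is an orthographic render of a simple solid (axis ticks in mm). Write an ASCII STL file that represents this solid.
Reading the render: the shape is a wedge (ramp): 18 × 14 mm base, rising to 18 mm along the y=0 edge and sloping linearly to z=0 at y=14 (dimensions read to the nearest mm from the axis ticks). For the STL, each face is triangulated and given an outward normal.

solid part
  facet normal 0.0000 0.0000 -1.0000
    outer loop
      vertex 18.0 14.0 0.0
      vertex 18.0 0.0 0.0
      vertex 0.0 0.0 0.0
    endloop
  endfacet
  facet normal 0.0000 0.0000 -1.0000
    outer loop
      vertex 0.0 14.0 0.0
      vertex 18.0 14.0 0.0
      vertex 0.0 0.0 0.0
    endloop
  endfacet
  facet normal 0.0000 -1.0000 0.0000
    outer loop
      vertex 0.0 0.0 0.0
      vertex 18.0 0.0 0.0
      vertex 18.0 0.0 18.0
    endloop
  endfacet
  facet normal 0.0000 -1.0000 0.0000
    outer loop
      vertex 0.0 0.0 0.0
      vertex 18.0 0.0 18.0
      vertex 0.0 0.0 18.0
    endloop
  endfacet
  facet normal 0.0000 0.7894 0.6139
    outer loop
      vertex 0.0 0.0 18.0
      vertex 18.0 0.0 18.0
      vertex 18.0 14.0 0.0
    endloop
  endfacet
  facet normal 0.0000 0.7894 0.6139
    outer loop
      vertex 0.0 0.0 18.0
      vertex 18.0 14.0 0.0
      vertex 0.0 14.0 0.0
    endloop
  endfacet
  facet normal -1.0000 0.0000 0.0000
    outer loop
      vertex 0.0 0.0 18.0
      vertex 0.0 14.0 0.0
      vertex 0.0 0.0 0.0
    endloop
  endfacet
  facet normal 1.0000 0.0000 0.0000
    outer loop
      vertex 18.0 0.0 0.0
      vertex 18.0 14.0 0.0
      vertex 18.0 0.0 18.0
    endloop
  endfacet
endsolid part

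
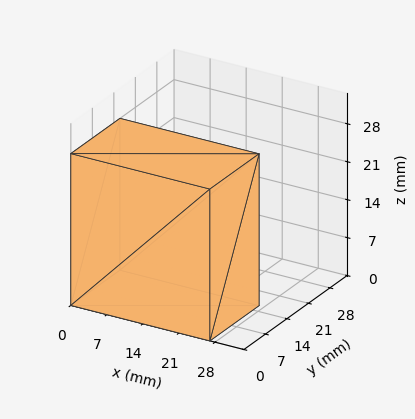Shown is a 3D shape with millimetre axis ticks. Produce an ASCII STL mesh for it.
Reading the render: the shape is a rectangular box, roughly 27 × 16 mm footprint and 28 mm tall (dimensions read to the nearest mm from the axis ticks). For the STL, each face is triangulated and given an outward normal.

solid part
  facet normal 0.0000 0.0000 -1.0000
    outer loop
      vertex 27.0 16.0 0.0
      vertex 27.0 0.0 0.0
      vertex 0.0 0.0 0.0
    endloop
  endfacet
  facet normal 0.0000 0.0000 -1.0000
    outer loop
      vertex 0.0 16.0 0.0
      vertex 27.0 16.0 0.0
      vertex 0.0 0.0 0.0
    endloop
  endfacet
  facet normal 0.0000 0.0000 1.0000
    outer loop
      vertex 0.0 0.0 28.0
      vertex 27.0 0.0 28.0
      vertex 27.0 16.0 28.0
    endloop
  endfacet
  facet normal 0.0000 0.0000 1.0000
    outer loop
      vertex 0.0 0.0 28.0
      vertex 27.0 16.0 28.0
      vertex 0.0 16.0 28.0
    endloop
  endfacet
  facet normal 0.0000 -1.0000 0.0000
    outer loop
      vertex 0.0 0.0 0.0
      vertex 27.0 0.0 0.0
      vertex 27.0 0.0 28.0
    endloop
  endfacet
  facet normal 0.0000 -1.0000 0.0000
    outer loop
      vertex 0.0 0.0 0.0
      vertex 27.0 0.0 28.0
      vertex 0.0 0.0 28.0
    endloop
  endfacet
  facet normal 0.0000 1.0000 0.0000
    outer loop
      vertex 27.0 16.0 28.0
      vertex 27.0 16.0 0.0
      vertex 0.0 16.0 0.0
    endloop
  endfacet
  facet normal 0.0000 1.0000 0.0000
    outer loop
      vertex 0.0 16.0 28.0
      vertex 27.0 16.0 28.0
      vertex 0.0 16.0 0.0
    endloop
  endfacet
  facet normal -1.0000 0.0000 0.0000
    outer loop
      vertex 0.0 16.0 28.0
      vertex 0.0 16.0 0.0
      vertex 0.0 0.0 0.0
    endloop
  endfacet
  facet normal -1.0000 0.0000 0.0000
    outer loop
      vertex 0.0 0.0 28.0
      vertex 0.0 16.0 28.0
      vertex 0.0 0.0 0.0
    endloop
  endfacet
  facet normal 1.0000 0.0000 0.0000
    outer loop
      vertex 27.0 0.0 0.0
      vertex 27.0 16.0 0.0
      vertex 27.0 16.0 28.0
    endloop
  endfacet
  facet normal 1.0000 0.0000 0.0000
    outer loop
      vertex 27.0 0.0 0.0
      vertex 27.0 16.0 28.0
      vertex 27.0 0.0 28.0
    endloop
  endfacet
endsolid part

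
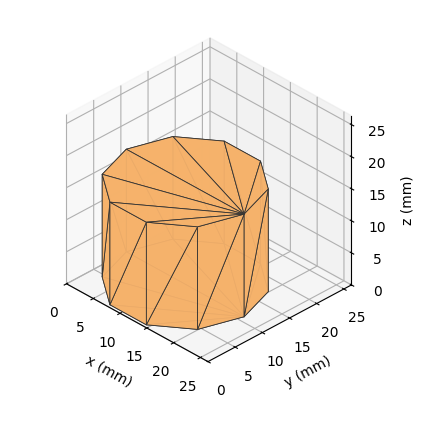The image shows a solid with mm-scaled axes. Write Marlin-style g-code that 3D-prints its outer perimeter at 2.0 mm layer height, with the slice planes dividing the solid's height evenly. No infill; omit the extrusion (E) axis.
Reading the render: the shape is a regular 10-sided prism (a cylinder approximated with 10 flat sides), circumscribed radius ≈ 11 mm, height ≈ 16 mm (dimensions read to the nearest mm from the axis ticks). For the g-code, the solid's height is divided into equal slices at the stated Δz and each level perimeter traced with G1 moves after a G0 lift.

; perimeter-only toolpath
G21 ; units = mm
G90 ; absolute positioning
G28 ; home
; layer 1
G0 Z2.0
G0 X22.0 Y11.0
G1 X19.9 Y17.5
G1 X14.4 Y21.5
G1 X7.6 Y21.5
G1 X2.1 Y17.5
G1 X0.0 Y11.0
G1 X2.1 Y4.5
G1 X7.6 Y0.5
G1 X14.4 Y0.5
G1 X19.9 Y4.5
G1 X22.0 Y11.0
; layer 2
G0 Z4.0
G0 X22.0 Y11.0
G1 X19.9 Y17.5
G1 X14.4 Y21.5
G1 X7.6 Y21.5
G1 X2.1 Y17.5
G1 X0.0 Y11.0
G1 X2.1 Y4.5
G1 X7.6 Y0.5
G1 X14.4 Y0.5
G1 X19.9 Y4.5
G1 X22.0 Y11.0
; layer 3
G0 Z6.0
G0 X22.0 Y11.0
G1 X19.9 Y17.5
G1 X14.4 Y21.5
G1 X7.6 Y21.5
G1 X2.1 Y17.5
G1 X0.0 Y11.0
G1 X2.1 Y4.5
G1 X7.6 Y0.5
G1 X14.4 Y0.5
G1 X19.9 Y4.5
G1 X22.0 Y11.0
; layer 4
G0 Z8.0
G0 X22.0 Y11.0
G1 X19.9 Y17.5
G1 X14.4 Y21.5
G1 X7.6 Y21.5
G1 X2.1 Y17.5
G1 X0.0 Y11.0
G1 X2.1 Y4.5
G1 X7.6 Y0.5
G1 X14.4 Y0.5
G1 X19.9 Y4.5
G1 X22.0 Y11.0
; layer 5
G0 Z10.0
G0 X22.0 Y11.0
G1 X19.9 Y17.5
G1 X14.4 Y21.5
G1 X7.6 Y21.5
G1 X2.1 Y17.5
G1 X0.0 Y11.0
G1 X2.1 Y4.5
G1 X7.6 Y0.5
G1 X14.4 Y0.5
G1 X19.9 Y4.5
G1 X22.0 Y11.0
; layer 6
G0 Z12.0
G0 X22.0 Y11.0
G1 X19.9 Y17.5
G1 X14.4 Y21.5
G1 X7.6 Y21.5
G1 X2.1 Y17.5
G1 X0.0 Y11.0
G1 X2.1 Y4.5
G1 X7.6 Y0.5
G1 X14.4 Y0.5
G1 X19.9 Y4.5
G1 X22.0 Y11.0
; layer 7
G0 Z14.0
G0 X22.0 Y11.0
G1 X19.9 Y17.5
G1 X14.4 Y21.5
G1 X7.6 Y21.5
G1 X2.1 Y17.5
G1 X0.0 Y11.0
G1 X2.1 Y4.5
G1 X7.6 Y0.5
G1 X14.4 Y0.5
G1 X19.9 Y4.5
G1 X22.0 Y11.0
; layer 8
G0 Z16.0
G0 X22.0 Y11.0
G1 X19.9 Y17.5
G1 X14.4 Y21.5
G1 X7.6 Y21.5
G1 X2.1 Y17.5
G1 X0.0 Y11.0
G1 X2.1 Y4.5
G1 X7.6 Y0.5
G1 X14.4 Y0.5
G1 X19.9 Y4.5
G1 X22.0 Y11.0
M2 ; end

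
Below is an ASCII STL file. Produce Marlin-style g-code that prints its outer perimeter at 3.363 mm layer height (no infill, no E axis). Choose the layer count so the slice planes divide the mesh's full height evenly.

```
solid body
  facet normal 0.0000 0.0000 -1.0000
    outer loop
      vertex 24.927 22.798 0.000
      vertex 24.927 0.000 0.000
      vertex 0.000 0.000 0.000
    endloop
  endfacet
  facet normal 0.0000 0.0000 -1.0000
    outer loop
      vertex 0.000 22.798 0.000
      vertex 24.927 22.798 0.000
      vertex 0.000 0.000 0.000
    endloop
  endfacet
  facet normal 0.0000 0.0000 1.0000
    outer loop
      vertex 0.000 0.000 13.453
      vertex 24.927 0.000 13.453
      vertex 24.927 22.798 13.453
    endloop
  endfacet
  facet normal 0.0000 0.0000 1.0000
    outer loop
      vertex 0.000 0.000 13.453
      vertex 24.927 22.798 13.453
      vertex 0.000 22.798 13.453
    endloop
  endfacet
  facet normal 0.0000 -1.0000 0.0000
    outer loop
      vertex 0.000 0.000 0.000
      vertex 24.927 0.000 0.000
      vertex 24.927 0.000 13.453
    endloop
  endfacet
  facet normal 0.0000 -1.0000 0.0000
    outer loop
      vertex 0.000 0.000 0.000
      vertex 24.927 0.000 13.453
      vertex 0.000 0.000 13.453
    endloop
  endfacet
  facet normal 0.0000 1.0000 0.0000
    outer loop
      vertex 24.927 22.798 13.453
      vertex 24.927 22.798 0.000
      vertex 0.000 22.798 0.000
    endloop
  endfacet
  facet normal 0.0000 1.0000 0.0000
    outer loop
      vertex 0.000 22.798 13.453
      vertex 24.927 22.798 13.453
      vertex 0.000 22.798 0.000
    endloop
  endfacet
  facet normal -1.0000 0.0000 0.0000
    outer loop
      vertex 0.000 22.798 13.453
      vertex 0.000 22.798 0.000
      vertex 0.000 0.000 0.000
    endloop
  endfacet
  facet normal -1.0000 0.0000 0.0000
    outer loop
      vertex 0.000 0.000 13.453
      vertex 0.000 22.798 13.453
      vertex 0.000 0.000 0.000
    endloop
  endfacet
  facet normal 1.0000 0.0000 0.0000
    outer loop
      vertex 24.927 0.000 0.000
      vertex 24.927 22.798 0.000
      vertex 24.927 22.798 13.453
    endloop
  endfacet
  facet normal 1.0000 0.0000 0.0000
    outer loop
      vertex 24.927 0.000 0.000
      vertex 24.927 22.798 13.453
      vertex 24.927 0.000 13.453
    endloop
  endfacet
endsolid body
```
; perimeter-only toolpath
G21 ; units = mm
G90 ; absolute positioning
G28 ; home
; layer 1
G0 Z3.363
G0 X0.000 Y0.000
G1 X24.927 Y0.000
G1 X24.927 Y22.798
G1 X0.000 Y22.798
G1 X0.000 Y0.000
; layer 2
G0 Z6.726
G0 X0.000 Y0.000
G1 X24.927 Y0.000
G1 X24.927 Y22.798
G1 X0.000 Y22.798
G1 X0.000 Y0.000
; layer 3
G0 Z10.090
G0 X0.000 Y0.000
G1 X24.927 Y0.000
G1 X24.927 Y22.798
G1 X0.000 Y22.798
G1 X0.000 Y0.000
; layer 4
G0 Z13.453
G0 X0.000 Y0.000
G1 X24.927 Y0.000
G1 X24.927 Y22.798
G1 X0.000 Y22.798
G1 X0.000 Y0.000
M2 ; end

The solid is a rectangular box, roughly 24.9 × 22.8 mm footprint and 13.5 mm tall. Slicing at Δz = 3.363 mm — 4 equal slices spanning the solid's height, so layer i sits at z = i·h/4 — gives 4 non-empty perimeters. Each is a 4-segment closed polygon; G0 lifts to the layer z and rapids to the start vertex, then G1 traces the edges.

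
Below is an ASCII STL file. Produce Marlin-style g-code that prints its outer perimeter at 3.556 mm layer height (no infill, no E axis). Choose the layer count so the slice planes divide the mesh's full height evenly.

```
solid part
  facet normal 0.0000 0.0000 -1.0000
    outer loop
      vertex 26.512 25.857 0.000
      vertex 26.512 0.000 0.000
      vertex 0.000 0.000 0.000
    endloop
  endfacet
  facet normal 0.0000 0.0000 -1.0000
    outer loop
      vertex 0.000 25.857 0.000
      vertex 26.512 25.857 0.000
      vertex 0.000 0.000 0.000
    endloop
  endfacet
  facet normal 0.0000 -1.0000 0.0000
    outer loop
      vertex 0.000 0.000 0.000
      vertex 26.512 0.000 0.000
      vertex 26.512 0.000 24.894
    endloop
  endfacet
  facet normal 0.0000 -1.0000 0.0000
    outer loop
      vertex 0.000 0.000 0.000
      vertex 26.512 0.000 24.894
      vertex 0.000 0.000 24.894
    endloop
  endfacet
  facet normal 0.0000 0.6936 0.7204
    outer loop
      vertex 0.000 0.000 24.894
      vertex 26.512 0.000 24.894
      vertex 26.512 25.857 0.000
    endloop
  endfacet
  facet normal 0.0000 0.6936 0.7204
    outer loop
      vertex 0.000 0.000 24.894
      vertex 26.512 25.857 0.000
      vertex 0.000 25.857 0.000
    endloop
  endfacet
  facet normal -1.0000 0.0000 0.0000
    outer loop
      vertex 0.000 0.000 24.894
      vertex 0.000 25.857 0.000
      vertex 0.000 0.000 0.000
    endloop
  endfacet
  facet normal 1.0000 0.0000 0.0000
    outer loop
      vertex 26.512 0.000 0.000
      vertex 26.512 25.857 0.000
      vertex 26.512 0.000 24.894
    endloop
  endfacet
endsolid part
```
; perimeter-only toolpath
G21 ; units = mm
G90 ; absolute positioning
G28 ; home
; layer 1
G0 Z3.556
G0 X0.000 Y0.000
G1 X26.512 Y0.000
G1 X26.512 Y22.163
G1 X0.000 Y22.163
G1 X0.000 Y0.000
; layer 2
G0 Z7.113
G0 X0.000 Y0.000
G1 X26.512 Y0.000
G1 X26.512 Y18.469
G1 X0.000 Y18.469
G1 X0.000 Y0.000
; layer 3
G0 Z10.669
G0 X0.000 Y0.000
G1 X26.512 Y0.000
G1 X26.512 Y14.775
G1 X0.000 Y14.775
G1 X0.000 Y0.000
; layer 4
G0 Z14.225
G0 X0.000 Y0.000
G1 X26.512 Y0.000
G1 X26.512 Y11.082
G1 X0.000 Y11.082
G1 X0.000 Y0.000
; layer 5
G0 Z17.781
G0 X0.000 Y0.000
G1 X26.512 Y0.000
G1 X26.512 Y7.388
G1 X0.000 Y7.388
G1 X0.000 Y0.000
; layer 6
G0 Z21.338
G0 X0.000 Y0.000
G1 X26.512 Y0.000
G1 X26.512 Y3.694
G1 X0.000 Y3.694
G1 X0.000 Y0.000
M2 ; end

The solid is a wedge (ramp): 26.5 × 25.9 mm base, rising to 24.9 mm along the y=0 edge and sloping linearly to z=0 at y=25.9. Slicing at Δz = 3.556 mm — 7 equal slices spanning the solid's height, so layer i sits at z = i·h/7 — gives 6 non-empty perimeters. Each is a 4-segment closed polygon; G0 lifts to the layer z and rapids to the start vertex, then G1 traces the edges. The cross-section shrinks linearly with z (the slice at the apex is degenerate and omitted).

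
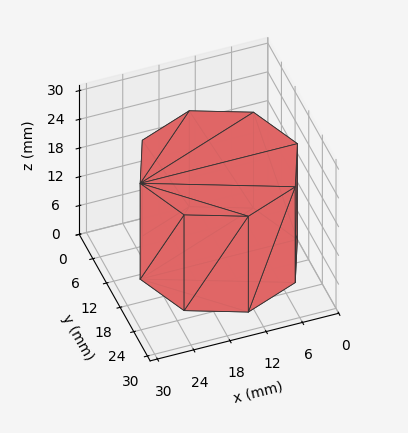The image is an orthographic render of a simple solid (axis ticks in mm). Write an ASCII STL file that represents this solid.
Reading the render: the shape is a regular 8-sided prism (a cylinder approximated with 8 flat sides), circumscribed radius ≈ 13 mm, height ≈ 20 mm (dimensions read to the nearest mm from the axis ticks). For the STL, each face is triangulated and given an outward normal.

solid part
  facet normal 0.0000 0.0000 -1.0000
    outer loop
      vertex 13.000 26.000 0.000
      vertex 22.192 22.192 0.000
      vertex 26.000 13.000 0.000
    endloop
  endfacet
  facet normal 0.0000 0.0000 -1.0000
    outer loop
      vertex 3.808 22.192 0.000
      vertex 13.000 26.000 0.000
      vertex 26.000 13.000 0.000
    endloop
  endfacet
  facet normal 0.0000 0.0000 -1.0000
    outer loop
      vertex 0.000 13.000 0.000
      vertex 3.808 22.192 0.000
      vertex 26.000 13.000 0.000
    endloop
  endfacet
  facet normal 0.0000 0.0000 -1.0000
    outer loop
      vertex 3.808 3.808 0.000
      vertex 0.000 13.000 0.000
      vertex 26.000 13.000 0.000
    endloop
  endfacet
  facet normal 0.0000 0.0000 -1.0000
    outer loop
      vertex 13.000 0.000 0.000
      vertex 3.808 3.808 0.000
      vertex 26.000 13.000 0.000
    endloop
  endfacet
  facet normal 0.0000 0.0000 -1.0000
    outer loop
      vertex 22.192 3.808 0.000
      vertex 13.000 0.000 0.000
      vertex 26.000 13.000 0.000
    endloop
  endfacet
  facet normal 0.0000 0.0000 1.0000
    outer loop
      vertex 26.000 13.000 20.000
      vertex 22.192 22.192 20.000
      vertex 13.000 26.000 20.000
    endloop
  endfacet
  facet normal 0.0000 0.0000 1.0000
    outer loop
      vertex 26.000 13.000 20.000
      vertex 13.000 26.000 20.000
      vertex 3.808 22.192 20.000
    endloop
  endfacet
  facet normal 0.0000 0.0000 1.0000
    outer loop
      vertex 26.000 13.000 20.000
      vertex 3.808 22.192 20.000
      vertex 0.000 13.000 20.000
    endloop
  endfacet
  facet normal 0.0000 0.0000 1.0000
    outer loop
      vertex 26.000 13.000 20.000
      vertex 0.000 13.000 20.000
      vertex 3.808 3.808 20.000
    endloop
  endfacet
  facet normal 0.0000 0.0000 1.0000
    outer loop
      vertex 26.000 13.000 20.000
      vertex 3.808 3.808 20.000
      vertex 13.000 0.000 20.000
    endloop
  endfacet
  facet normal 0.0000 0.0000 1.0000
    outer loop
      vertex 26.000 13.000 20.000
      vertex 13.000 0.000 20.000
      vertex 22.192 3.808 20.000
    endloop
  endfacet
  facet normal 0.9239 0.3827 0.0000
    outer loop
      vertex 26.000 13.000 0.000
      vertex 22.192 22.192 0.000
      vertex 22.192 22.192 20.000
    endloop
  endfacet
  facet normal 0.9239 0.3827 0.0000
    outer loop
      vertex 26.000 13.000 0.000
      vertex 22.192 22.192 20.000
      vertex 26.000 13.000 20.000
    endloop
  endfacet
  facet normal 0.3827 0.9239 0.0000
    outer loop
      vertex 22.192 22.192 0.000
      vertex 13.000 26.000 0.000
      vertex 13.000 26.000 20.000
    endloop
  endfacet
  facet normal 0.3827 0.9239 0.0000
    outer loop
      vertex 22.192 22.192 0.000
      vertex 13.000 26.000 20.000
      vertex 22.192 22.192 20.000
    endloop
  endfacet
  facet normal -0.3827 0.9239 0.0000
    outer loop
      vertex 13.000 26.000 0.000
      vertex 3.808 22.192 0.000
      vertex 3.808 22.192 20.000
    endloop
  endfacet
  facet normal -0.3827 0.9239 0.0000
    outer loop
      vertex 13.000 26.000 0.000
      vertex 3.808 22.192 20.000
      vertex 13.000 26.000 20.000
    endloop
  endfacet
  facet normal -0.9239 0.3827 0.0000
    outer loop
      vertex 3.808 22.192 0.000
      vertex 0.000 13.000 0.000
      vertex 0.000 13.000 20.000
    endloop
  endfacet
  facet normal -0.9239 0.3827 0.0000
    outer loop
      vertex 3.808 22.192 0.000
      vertex 0.000 13.000 20.000
      vertex 3.808 22.192 20.000
    endloop
  endfacet
  facet normal -0.9239 -0.3827 0.0000
    outer loop
      vertex 0.000 13.000 0.000
      vertex 3.808 3.808 0.000
      vertex 3.808 3.808 20.000
    endloop
  endfacet
  facet normal -0.9239 -0.3827 0.0000
    outer loop
      vertex 0.000 13.000 0.000
      vertex 3.808 3.808 20.000
      vertex 0.000 13.000 20.000
    endloop
  endfacet
  facet normal -0.3827 -0.9239 0.0000
    outer loop
      vertex 3.808 3.808 0.000
      vertex 13.000 0.000 0.000
      vertex 13.000 0.000 20.000
    endloop
  endfacet
  facet normal -0.3827 -0.9239 0.0000
    outer loop
      vertex 3.808 3.808 0.000
      vertex 13.000 0.000 20.000
      vertex 3.808 3.808 20.000
    endloop
  endfacet
  facet normal 0.3827 -0.9239 0.0000
    outer loop
      vertex 13.000 0.000 0.000
      vertex 22.192 3.808 0.000
      vertex 22.192 3.808 20.000
    endloop
  endfacet
  facet normal 0.3827 -0.9239 0.0000
    outer loop
      vertex 13.000 0.000 0.000
      vertex 22.192 3.808 20.000
      vertex 13.000 0.000 20.000
    endloop
  endfacet
  facet normal 0.9239 -0.3827 0.0000
    outer loop
      vertex 22.192 3.808 0.000
      vertex 26.000 13.000 0.000
      vertex 26.000 13.000 20.000
    endloop
  endfacet
  facet normal 0.9239 -0.3827 0.0000
    outer loop
      vertex 22.192 3.808 0.000
      vertex 26.000 13.000 20.000
      vertex 22.192 3.808 20.000
    endloop
  endfacet
endsolid part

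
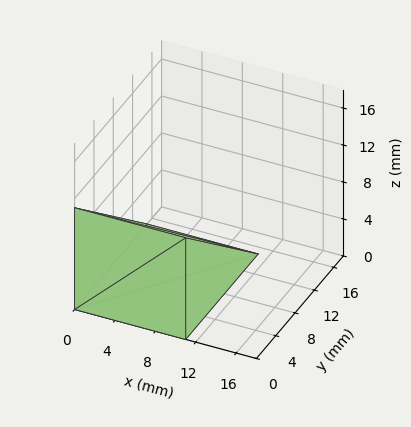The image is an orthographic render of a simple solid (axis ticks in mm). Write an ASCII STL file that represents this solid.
Reading the render: the shape is a wedge (ramp): 11 × 15 mm base, rising to 11 mm along the y=0 edge and sloping linearly to z=0 at y=15 (dimensions read to the nearest mm from the axis ticks). For the STL, each face is triangulated and given an outward normal.

solid part
  facet normal 0.0000 0.0000 -1.0000
    outer loop
      vertex 11.000 15.000 0.000
      vertex 11.000 0.000 0.000
      vertex 0.000 0.000 0.000
    endloop
  endfacet
  facet normal 0.0000 0.0000 -1.0000
    outer loop
      vertex 0.000 15.000 0.000
      vertex 11.000 15.000 0.000
      vertex 0.000 0.000 0.000
    endloop
  endfacet
  facet normal 0.0000 -1.0000 0.0000
    outer loop
      vertex 0.000 0.000 0.000
      vertex 11.000 0.000 0.000
      vertex 11.000 0.000 11.000
    endloop
  endfacet
  facet normal 0.0000 -1.0000 0.0000
    outer loop
      vertex 0.000 0.000 0.000
      vertex 11.000 0.000 11.000
      vertex 0.000 0.000 11.000
    endloop
  endfacet
  facet normal 0.0000 0.5914 0.8064
    outer loop
      vertex 0.000 0.000 11.000
      vertex 11.000 0.000 11.000
      vertex 11.000 15.000 0.000
    endloop
  endfacet
  facet normal 0.0000 0.5914 0.8064
    outer loop
      vertex 0.000 0.000 11.000
      vertex 11.000 15.000 0.000
      vertex 0.000 15.000 0.000
    endloop
  endfacet
  facet normal -1.0000 0.0000 0.0000
    outer loop
      vertex 0.000 0.000 11.000
      vertex 0.000 15.000 0.000
      vertex 0.000 0.000 0.000
    endloop
  endfacet
  facet normal 1.0000 0.0000 0.0000
    outer loop
      vertex 11.000 0.000 0.000
      vertex 11.000 15.000 0.000
      vertex 11.000 0.000 11.000
    endloop
  endfacet
endsolid part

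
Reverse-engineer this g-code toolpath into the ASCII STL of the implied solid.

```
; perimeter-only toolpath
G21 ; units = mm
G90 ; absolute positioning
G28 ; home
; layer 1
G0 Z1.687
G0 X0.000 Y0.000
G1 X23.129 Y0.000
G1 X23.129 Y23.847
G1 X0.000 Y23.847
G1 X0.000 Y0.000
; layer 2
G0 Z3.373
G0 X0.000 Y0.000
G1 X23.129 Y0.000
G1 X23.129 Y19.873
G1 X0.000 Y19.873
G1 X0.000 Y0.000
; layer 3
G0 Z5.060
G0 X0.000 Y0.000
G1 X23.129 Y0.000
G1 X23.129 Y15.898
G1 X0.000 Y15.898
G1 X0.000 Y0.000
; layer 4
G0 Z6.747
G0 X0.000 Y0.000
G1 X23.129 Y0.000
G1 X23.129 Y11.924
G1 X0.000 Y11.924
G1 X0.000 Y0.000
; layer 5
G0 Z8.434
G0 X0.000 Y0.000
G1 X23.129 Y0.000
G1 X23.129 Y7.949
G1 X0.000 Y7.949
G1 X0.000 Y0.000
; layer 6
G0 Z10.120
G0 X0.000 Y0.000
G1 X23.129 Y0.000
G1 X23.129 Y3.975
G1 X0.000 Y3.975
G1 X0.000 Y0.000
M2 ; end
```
solid part
  facet normal 0.0000 0.0000 -1.0000
    outer loop
      vertex 23.129 27.822 0.000
      vertex 23.129 0.000 0.000
      vertex 0.000 0.000 0.000
    endloop
  endfacet
  facet normal 0.0000 0.0000 -1.0000
    outer loop
      vertex 0.000 27.822 0.000
      vertex 23.129 27.822 0.000
      vertex 0.000 0.000 0.000
    endloop
  endfacet
  facet normal 0.0000 -1.0000 0.0000
    outer loop
      vertex 0.000 0.000 0.000
      vertex 23.129 0.000 0.000
      vertex 23.129 0.000 11.807
    endloop
  endfacet
  facet normal 0.0000 -1.0000 0.0000
    outer loop
      vertex 0.000 0.000 0.000
      vertex 23.129 0.000 11.807
      vertex 0.000 0.000 11.807
    endloop
  endfacet
  facet normal 0.0000 0.3907 0.9205
    outer loop
      vertex 0.000 0.000 11.807
      vertex 23.129 0.000 11.807
      vertex 23.129 27.822 0.000
    endloop
  endfacet
  facet normal 0.0000 0.3907 0.9205
    outer loop
      vertex 0.000 0.000 11.807
      vertex 23.129 27.822 0.000
      vertex 0.000 27.822 0.000
    endloop
  endfacet
  facet normal -1.0000 0.0000 0.0000
    outer loop
      vertex 0.000 0.000 11.807
      vertex 0.000 27.822 0.000
      vertex 0.000 0.000 0.000
    endloop
  endfacet
  facet normal 1.0000 0.0000 0.0000
    outer loop
      vertex 23.129 0.000 0.000
      vertex 23.129 27.822 0.000
      vertex 23.129 0.000 11.807
    endloop
  endfacet
endsolid part

The G0 Z moves step by Δz≈1.687 mm. The G1 loops shrink linearly with z, so the solid tapers from its base footprint up to z≈11.8. Closing with a flat bottom cap and the tapered top and triangulating gives 8 facets — a wedge (ramp): 23.1 × 27.8 mm base, rising to 11.8 mm along the y=0 edge and sloping linearly to z=0 at y=27.8.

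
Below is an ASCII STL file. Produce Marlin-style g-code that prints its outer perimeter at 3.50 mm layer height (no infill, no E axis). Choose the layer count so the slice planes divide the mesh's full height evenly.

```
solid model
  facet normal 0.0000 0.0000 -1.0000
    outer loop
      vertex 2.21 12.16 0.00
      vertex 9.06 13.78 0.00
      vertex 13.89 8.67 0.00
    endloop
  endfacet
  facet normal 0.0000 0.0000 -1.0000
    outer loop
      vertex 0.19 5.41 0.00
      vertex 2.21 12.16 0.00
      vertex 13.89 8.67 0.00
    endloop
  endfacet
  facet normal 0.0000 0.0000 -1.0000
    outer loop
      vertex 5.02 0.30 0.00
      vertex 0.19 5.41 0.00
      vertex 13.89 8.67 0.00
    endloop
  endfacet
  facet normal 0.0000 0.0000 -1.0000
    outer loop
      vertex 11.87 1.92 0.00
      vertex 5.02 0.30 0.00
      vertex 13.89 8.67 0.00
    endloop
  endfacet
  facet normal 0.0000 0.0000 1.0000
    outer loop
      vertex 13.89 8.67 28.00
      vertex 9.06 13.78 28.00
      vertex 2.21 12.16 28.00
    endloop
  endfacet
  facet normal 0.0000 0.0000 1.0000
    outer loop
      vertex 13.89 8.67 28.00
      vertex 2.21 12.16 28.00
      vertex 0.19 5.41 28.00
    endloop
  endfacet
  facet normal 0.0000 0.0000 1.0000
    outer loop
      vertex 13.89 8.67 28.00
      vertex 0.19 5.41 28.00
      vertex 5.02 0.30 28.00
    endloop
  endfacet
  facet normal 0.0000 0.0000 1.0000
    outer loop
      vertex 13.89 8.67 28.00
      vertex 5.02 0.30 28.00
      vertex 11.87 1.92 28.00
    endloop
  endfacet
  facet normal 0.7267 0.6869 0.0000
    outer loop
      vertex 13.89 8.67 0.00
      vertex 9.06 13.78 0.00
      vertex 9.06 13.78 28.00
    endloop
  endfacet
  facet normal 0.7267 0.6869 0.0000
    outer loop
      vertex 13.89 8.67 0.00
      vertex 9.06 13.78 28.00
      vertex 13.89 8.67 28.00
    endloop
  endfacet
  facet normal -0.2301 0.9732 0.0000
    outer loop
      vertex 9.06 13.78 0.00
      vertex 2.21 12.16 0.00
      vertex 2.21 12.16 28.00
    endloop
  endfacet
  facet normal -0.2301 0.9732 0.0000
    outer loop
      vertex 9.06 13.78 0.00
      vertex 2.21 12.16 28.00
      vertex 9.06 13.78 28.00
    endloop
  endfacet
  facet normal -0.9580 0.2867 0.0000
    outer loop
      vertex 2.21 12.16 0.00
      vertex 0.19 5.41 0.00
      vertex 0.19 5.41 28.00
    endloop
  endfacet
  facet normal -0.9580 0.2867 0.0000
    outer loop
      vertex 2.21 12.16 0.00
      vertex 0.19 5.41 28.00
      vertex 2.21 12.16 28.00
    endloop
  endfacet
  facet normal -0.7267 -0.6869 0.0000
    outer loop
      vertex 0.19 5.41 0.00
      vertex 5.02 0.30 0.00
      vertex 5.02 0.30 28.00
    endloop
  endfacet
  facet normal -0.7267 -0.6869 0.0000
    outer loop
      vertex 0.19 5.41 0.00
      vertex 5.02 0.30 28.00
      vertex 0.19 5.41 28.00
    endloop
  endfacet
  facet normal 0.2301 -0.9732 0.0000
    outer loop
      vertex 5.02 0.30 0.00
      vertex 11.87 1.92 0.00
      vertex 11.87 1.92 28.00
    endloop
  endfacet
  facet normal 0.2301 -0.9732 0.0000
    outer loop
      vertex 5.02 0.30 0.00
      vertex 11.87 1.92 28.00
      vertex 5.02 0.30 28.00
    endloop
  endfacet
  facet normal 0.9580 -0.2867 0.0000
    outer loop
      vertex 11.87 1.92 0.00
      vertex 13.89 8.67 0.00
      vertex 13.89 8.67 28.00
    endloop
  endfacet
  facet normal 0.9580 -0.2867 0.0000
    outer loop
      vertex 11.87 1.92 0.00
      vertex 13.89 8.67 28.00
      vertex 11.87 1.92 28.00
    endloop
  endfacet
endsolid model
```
; perimeter-only toolpath
G21 ; units = mm
G90 ; absolute positioning
G28 ; home
; layer 1
G0 Z3.50
G0 X13.89 Y8.67
G1 X9.06 Y13.78
G1 X2.21 Y12.16
G1 X0.19 Y5.41
G1 X5.02 Y0.30
G1 X11.87 Y1.92
G1 X13.89 Y8.67
; layer 2
G0 Z7.00
G0 X13.89 Y8.67
G1 X9.06 Y13.78
G1 X2.21 Y12.16
G1 X0.19 Y5.41
G1 X5.02 Y0.30
G1 X11.87 Y1.92
G1 X13.89 Y8.67
; layer 3
G0 Z10.50
G0 X13.89 Y8.67
G1 X9.06 Y13.78
G1 X2.21 Y12.16
G1 X0.19 Y5.41
G1 X5.02 Y0.30
G1 X11.87 Y1.92
G1 X13.89 Y8.67
; layer 4
G0 Z14.00
G0 X13.89 Y8.67
G1 X9.06 Y13.78
G1 X2.21 Y12.16
G1 X0.19 Y5.41
G1 X5.02 Y0.30
G1 X11.87 Y1.92
G1 X13.89 Y8.67
; layer 5
G0 Z17.50
G0 X13.89 Y8.67
G1 X9.06 Y13.78
G1 X2.21 Y12.16
G1 X0.19 Y5.41
G1 X5.02 Y0.30
G1 X11.87 Y1.92
G1 X13.89 Y8.67
; layer 6
G0 Z21.00
G0 X13.89 Y8.67
G1 X9.06 Y13.78
G1 X2.21 Y12.16
G1 X0.19 Y5.41
G1 X5.02 Y0.30
G1 X11.87 Y1.92
G1 X13.89 Y8.67
; layer 7
G0 Z24.50
G0 X13.89 Y8.67
G1 X9.06 Y13.78
G1 X2.21 Y12.16
G1 X0.19 Y5.41
G1 X5.02 Y0.30
G1 X11.87 Y1.92
G1 X13.89 Y8.67
; layer 8
G0 Z28.00
G0 X13.89 Y8.67
G1 X9.06 Y13.78
G1 X2.21 Y12.16
G1 X0.19 Y5.41
G1 X5.02 Y0.30
G1 X11.87 Y1.92
G1 X13.89 Y8.67
M2 ; end

The solid is a regular 6-sided prism (a cylinder approximated with 6 flat sides), circumscribed radius ≈ 7.04 mm, height ≈ 28 mm. Slicing at Δz = 3.50 mm — 8 equal slices spanning the solid's height, so layer i sits at z = i·h/8 — gives 8 non-empty perimeters. Each is a 6-segment closed polygon; G0 lifts to the layer z and rapids to the start vertex, then G1 traces the edges.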